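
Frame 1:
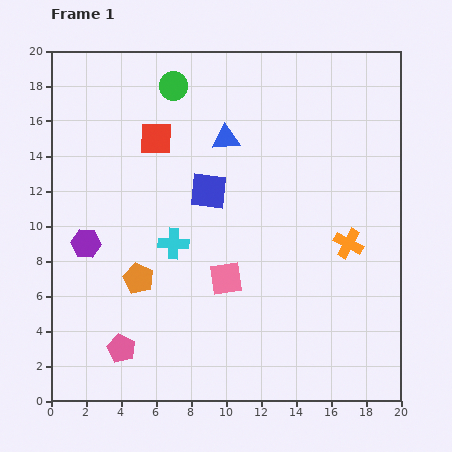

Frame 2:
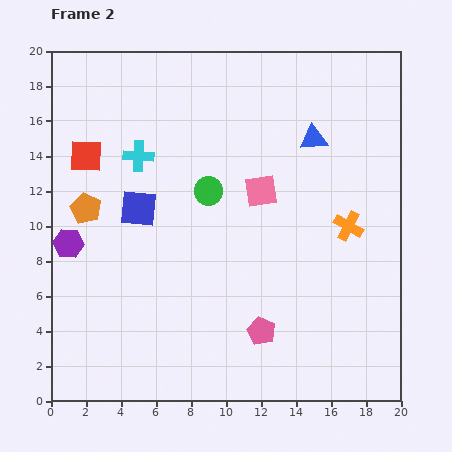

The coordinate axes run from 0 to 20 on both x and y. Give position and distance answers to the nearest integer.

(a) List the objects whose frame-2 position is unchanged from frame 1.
none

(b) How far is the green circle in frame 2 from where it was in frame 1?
6

The green circle moved from (7, 18) to (9, 12), a distance of √(2² + 6²) ≈ 6.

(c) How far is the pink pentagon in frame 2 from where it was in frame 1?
8

The pink pentagon moved from (4, 3) to (12, 4), a distance of √(8² + 1²) ≈ 8.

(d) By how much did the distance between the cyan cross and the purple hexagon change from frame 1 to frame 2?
+1

Distance in frame 1: 5. Distance in frame 2: 6.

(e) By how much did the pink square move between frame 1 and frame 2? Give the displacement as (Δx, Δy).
(2, 5)

The pink square was at (10, 7) in frame 1 and (12, 12) in frame 2.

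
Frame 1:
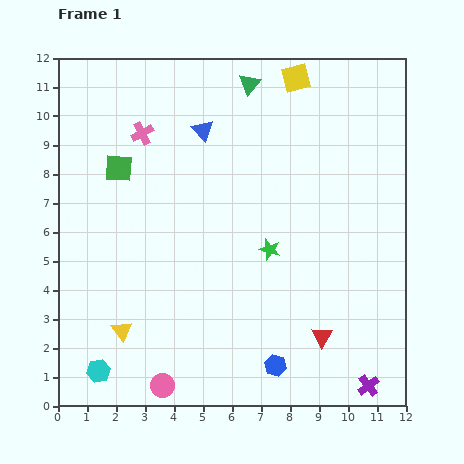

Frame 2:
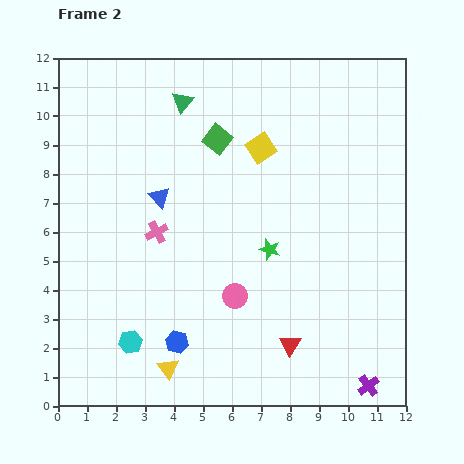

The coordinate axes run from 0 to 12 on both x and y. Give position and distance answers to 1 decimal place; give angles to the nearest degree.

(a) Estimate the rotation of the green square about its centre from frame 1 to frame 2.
34° clockwise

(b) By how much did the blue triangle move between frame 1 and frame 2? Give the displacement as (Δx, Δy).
(-1.5, -2.3)

The blue triangle was at (5.0, 9.5) in frame 1 and (3.5, 7.2) in frame 2.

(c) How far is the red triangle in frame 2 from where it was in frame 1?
1.1

The red triangle moved from (9.1, 2.4) to (8.0, 2.1), a distance of √(1.1² + 0.3²) ≈ 1.1.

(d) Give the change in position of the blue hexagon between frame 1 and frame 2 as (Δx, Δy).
(-3.4, 0.8)

The blue hexagon was at (7.5, 1.4) in frame 1 and (4.1, 2.2) in frame 2.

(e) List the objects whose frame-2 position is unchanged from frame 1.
the purple cross, the green star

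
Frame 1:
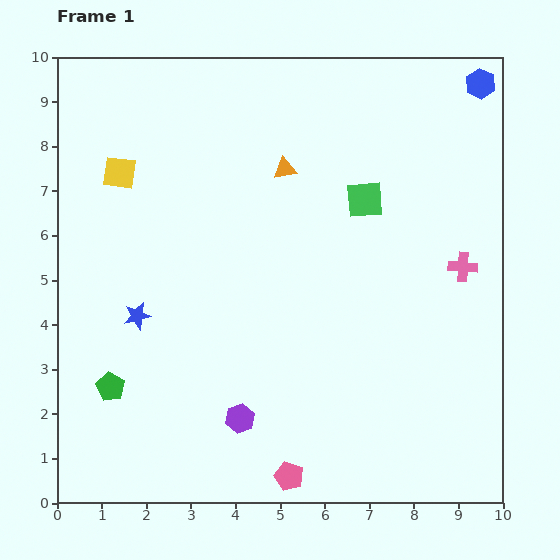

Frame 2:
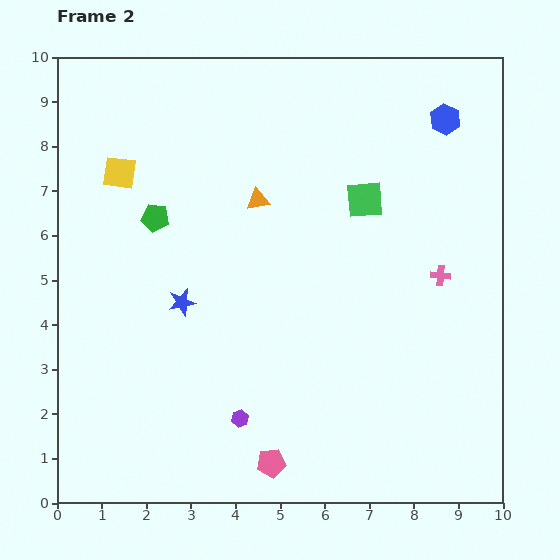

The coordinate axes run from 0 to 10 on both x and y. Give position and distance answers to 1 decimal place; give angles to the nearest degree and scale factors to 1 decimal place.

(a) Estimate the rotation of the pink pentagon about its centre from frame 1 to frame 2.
30° counter-clockwise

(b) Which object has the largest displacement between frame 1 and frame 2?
the green pentagon

(moved 3.9; next 1.1)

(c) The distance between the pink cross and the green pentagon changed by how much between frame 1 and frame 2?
-1.8

Distance in frame 1: 8.3. Distance in frame 2: 6.5.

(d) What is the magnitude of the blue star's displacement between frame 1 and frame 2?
1.0

The blue star moved from (1.8, 4.2) to (2.8, 4.5), a distance of √(1.0² + 0.3²) ≈ 1.0.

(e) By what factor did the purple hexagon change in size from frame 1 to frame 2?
0.6×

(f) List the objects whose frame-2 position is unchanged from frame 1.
the yellow square, the green square, the purple hexagon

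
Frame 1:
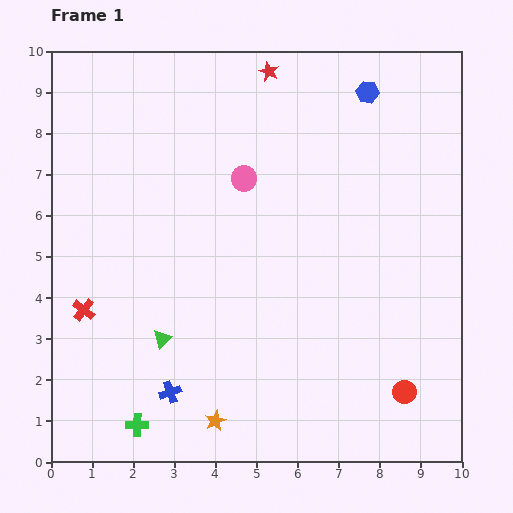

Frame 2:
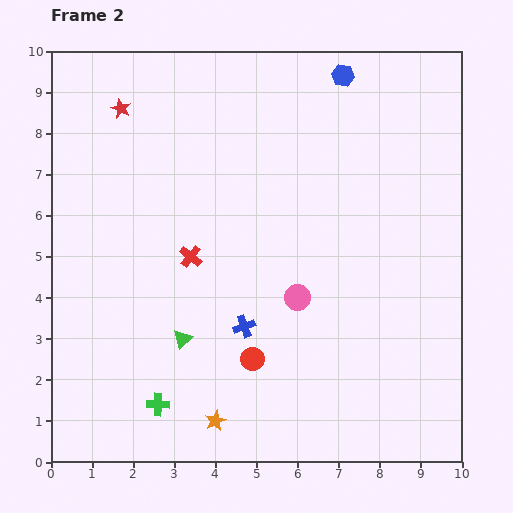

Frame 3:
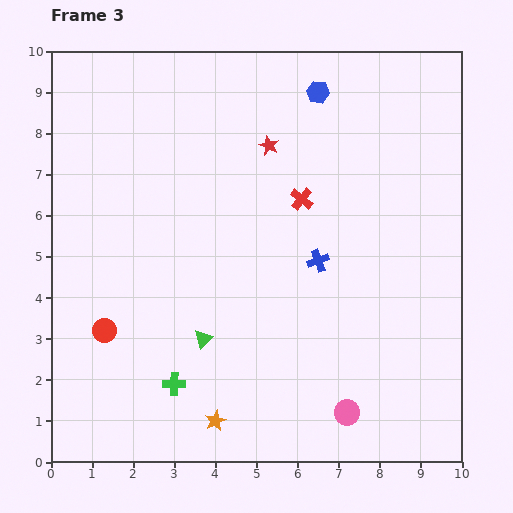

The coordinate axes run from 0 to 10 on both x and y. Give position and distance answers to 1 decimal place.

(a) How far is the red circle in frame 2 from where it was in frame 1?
3.8

The red circle moved from (8.6, 1.7) to (4.9, 2.5), a distance of √(3.7² + 0.8²) ≈ 3.8.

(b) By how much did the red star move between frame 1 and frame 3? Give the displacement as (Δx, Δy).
(0.0, -1.8)

The red star was at (5.3, 9.5) in frame 1 and (5.3, 7.7) in frame 3.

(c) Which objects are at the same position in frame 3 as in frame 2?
the orange star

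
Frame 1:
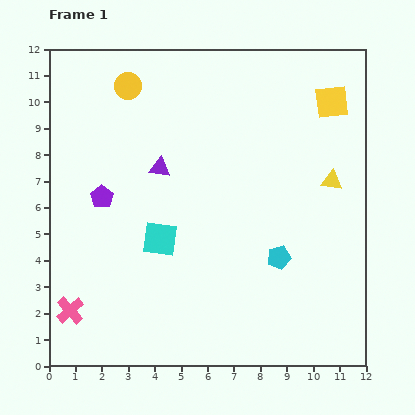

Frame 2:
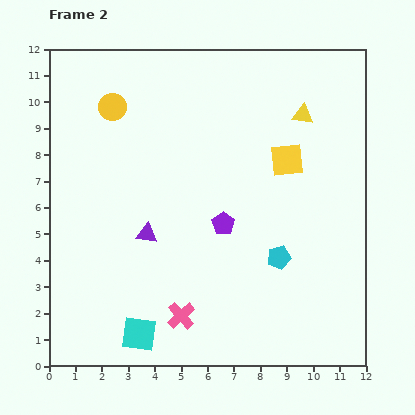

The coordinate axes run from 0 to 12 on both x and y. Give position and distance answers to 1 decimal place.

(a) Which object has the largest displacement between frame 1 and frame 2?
the purple pentagon

(moved 4.7; next 4.2)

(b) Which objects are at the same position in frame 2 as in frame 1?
the cyan pentagon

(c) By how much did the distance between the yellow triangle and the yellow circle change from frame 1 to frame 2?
-1.3

Distance in frame 1: 8.5. Distance in frame 2: 7.2.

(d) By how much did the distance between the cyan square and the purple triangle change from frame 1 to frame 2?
+1.1

Distance in frame 1: 2.7. Distance in frame 2: 3.8.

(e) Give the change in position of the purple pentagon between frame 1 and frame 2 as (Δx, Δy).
(4.6, -1.0)

The purple pentagon was at (2.0, 6.4) in frame 1 and (6.6, 5.4) in frame 2.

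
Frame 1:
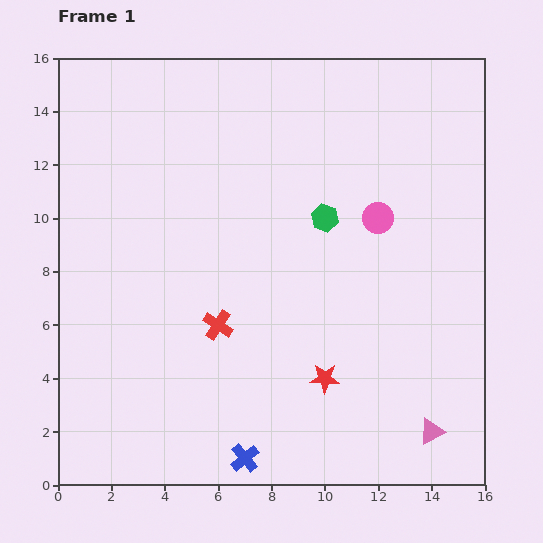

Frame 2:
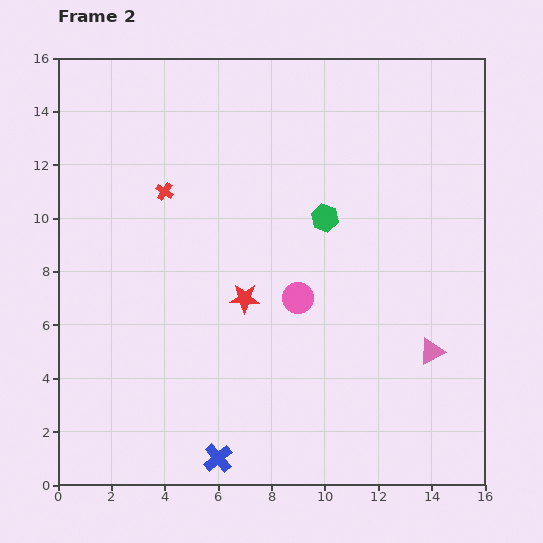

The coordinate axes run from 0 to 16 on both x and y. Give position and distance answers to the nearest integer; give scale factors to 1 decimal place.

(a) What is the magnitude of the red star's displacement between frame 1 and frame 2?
4

The red star moved from (10, 4) to (7, 7), a distance of √(3² + 3²) ≈ 4.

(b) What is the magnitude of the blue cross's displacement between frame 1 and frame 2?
1

The blue cross moved from (7, 1) to (6, 1), a distance of √(1² + 0²) ≈ 1.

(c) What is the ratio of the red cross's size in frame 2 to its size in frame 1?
0.6×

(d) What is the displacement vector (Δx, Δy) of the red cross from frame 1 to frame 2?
(-2, 5)

The red cross was at (6, 6) in frame 1 and (4, 11) in frame 2.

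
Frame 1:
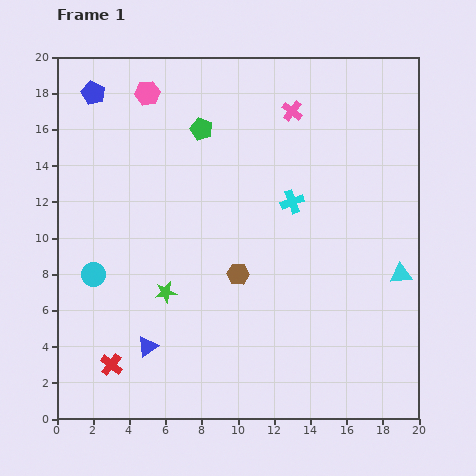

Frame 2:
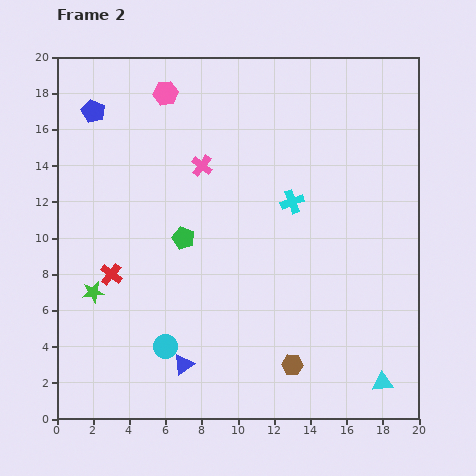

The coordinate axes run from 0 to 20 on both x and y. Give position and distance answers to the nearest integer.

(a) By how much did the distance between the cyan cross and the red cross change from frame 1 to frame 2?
-2

Distance in frame 1: 13. Distance in frame 2: 11.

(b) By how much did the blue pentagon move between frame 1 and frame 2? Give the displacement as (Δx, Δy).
(0, -1)

The blue pentagon was at (2, 18) in frame 1 and (2, 17) in frame 2.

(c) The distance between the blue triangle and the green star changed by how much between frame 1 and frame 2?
+3

Distance in frame 1: 3. Distance in frame 2: 6.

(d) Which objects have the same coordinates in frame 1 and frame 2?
the cyan cross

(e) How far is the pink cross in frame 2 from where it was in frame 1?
6

The pink cross moved from (13, 17) to (8, 14), a distance of √(5² + 3²) ≈ 6.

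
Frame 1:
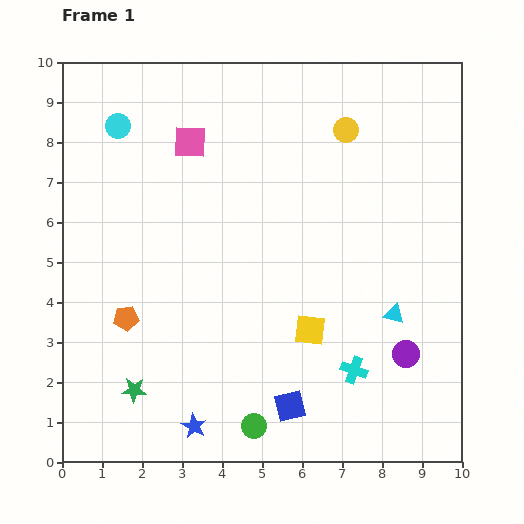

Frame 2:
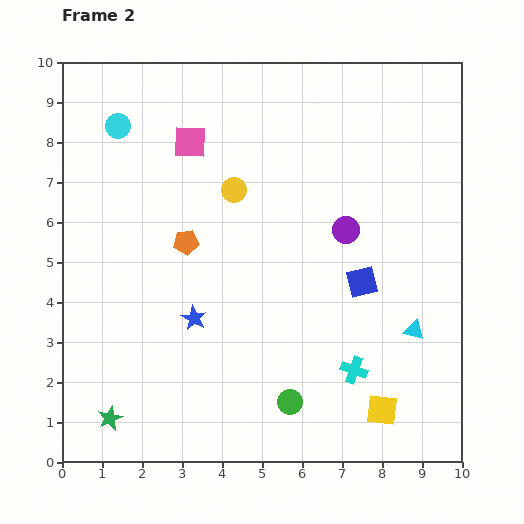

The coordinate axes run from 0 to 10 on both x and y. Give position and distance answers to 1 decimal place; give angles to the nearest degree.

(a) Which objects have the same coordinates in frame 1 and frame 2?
the cyan cross, the pink square, the cyan circle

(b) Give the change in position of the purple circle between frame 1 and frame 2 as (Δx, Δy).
(-1.5, 3.1)

The purple circle was at (8.6, 2.7) in frame 1 and (7.1, 5.8) in frame 2.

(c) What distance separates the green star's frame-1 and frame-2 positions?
0.9

The green star moved from (1.8, 1.8) to (1.2, 1.1), a distance of √(0.6² + 0.7²) ≈ 0.9.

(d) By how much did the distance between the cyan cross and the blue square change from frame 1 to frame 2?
+0.4

Distance in frame 1: 1.8. Distance in frame 2: 2.2.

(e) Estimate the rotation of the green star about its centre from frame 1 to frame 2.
26° counter-clockwise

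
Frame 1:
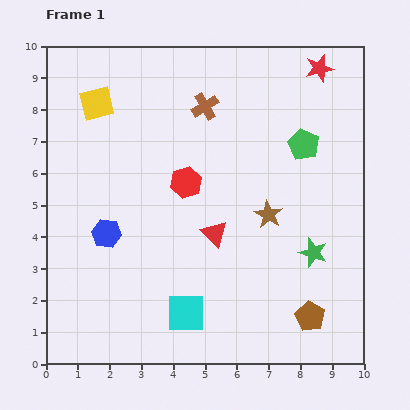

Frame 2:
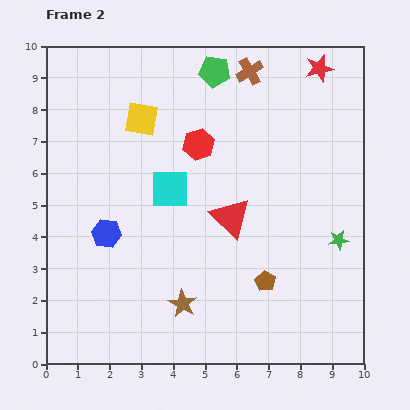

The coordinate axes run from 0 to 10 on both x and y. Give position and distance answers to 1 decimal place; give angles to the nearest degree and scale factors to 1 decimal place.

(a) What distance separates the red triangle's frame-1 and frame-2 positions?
0.7

The red triangle moved from (5.3, 4.1) to (5.8, 4.6), a distance of √(0.5² + 0.5²) ≈ 0.7.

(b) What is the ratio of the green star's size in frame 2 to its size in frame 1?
0.7×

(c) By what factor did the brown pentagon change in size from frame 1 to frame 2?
0.7×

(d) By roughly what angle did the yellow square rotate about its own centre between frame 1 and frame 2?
25° clockwise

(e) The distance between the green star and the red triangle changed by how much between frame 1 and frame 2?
+0.3

Distance in frame 1: 3.2. Distance in frame 2: 3.5.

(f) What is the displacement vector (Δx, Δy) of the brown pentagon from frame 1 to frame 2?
(-1.4, 1.1)

The brown pentagon was at (8.3, 1.5) in frame 1 and (6.9, 2.6) in frame 2.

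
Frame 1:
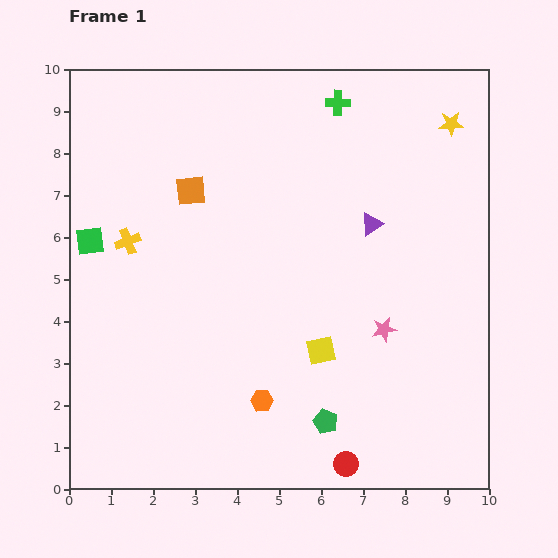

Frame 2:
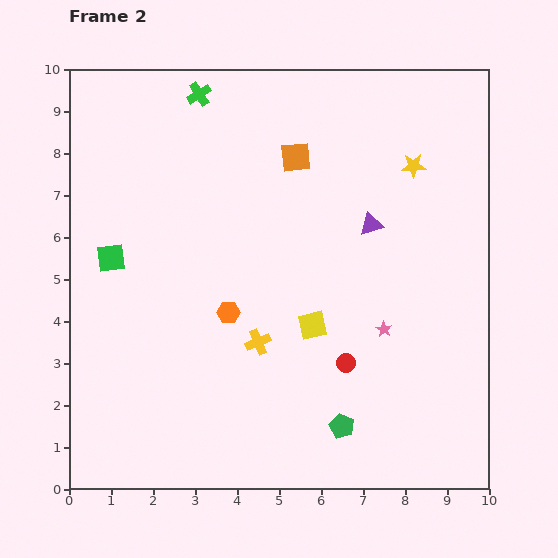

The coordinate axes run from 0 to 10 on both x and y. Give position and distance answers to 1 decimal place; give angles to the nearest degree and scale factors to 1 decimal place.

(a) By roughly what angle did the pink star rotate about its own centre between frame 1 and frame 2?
29° counter-clockwise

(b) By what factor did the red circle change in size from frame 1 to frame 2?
0.8×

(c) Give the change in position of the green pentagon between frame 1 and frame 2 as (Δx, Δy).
(0.4, -0.1)

The green pentagon was at (6.1, 1.6) in frame 1 and (6.5, 1.5) in frame 2.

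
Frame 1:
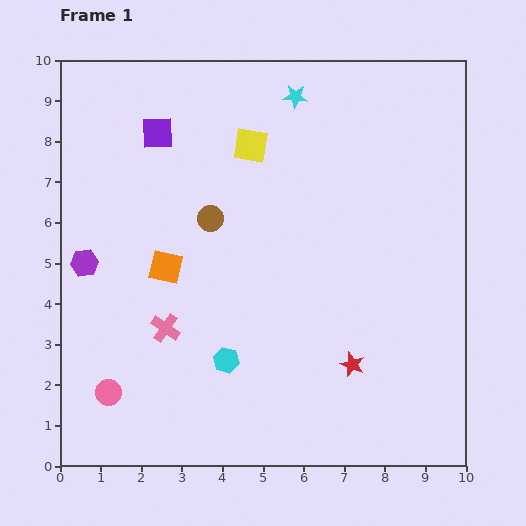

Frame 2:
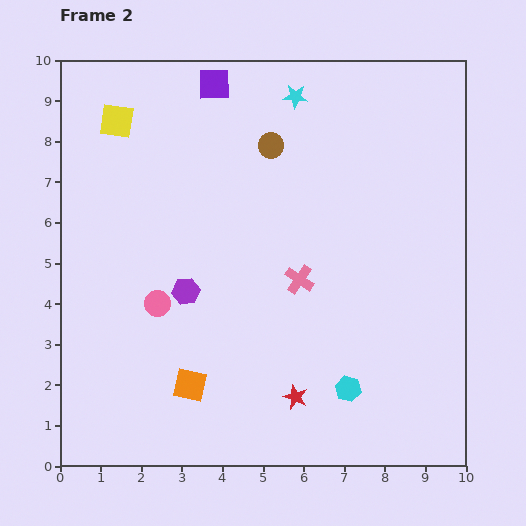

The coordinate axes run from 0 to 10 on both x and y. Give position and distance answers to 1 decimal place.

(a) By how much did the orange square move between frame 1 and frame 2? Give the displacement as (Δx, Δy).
(0.6, -2.9)

The orange square was at (2.6, 4.9) in frame 1 and (3.2, 2.0) in frame 2.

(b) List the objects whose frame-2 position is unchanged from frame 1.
the cyan star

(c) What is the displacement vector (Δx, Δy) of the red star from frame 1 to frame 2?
(-1.4, -0.8)

The red star was at (7.2, 2.5) in frame 1 and (5.8, 1.7) in frame 2.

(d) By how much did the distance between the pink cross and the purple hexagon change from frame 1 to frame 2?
+0.2

Distance in frame 1: 2.6. Distance in frame 2: 2.8.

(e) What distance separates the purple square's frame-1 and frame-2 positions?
1.8

The purple square moved from (2.4, 8.2) to (3.8, 9.4), a distance of √(1.4² + 1.2²) ≈ 1.8.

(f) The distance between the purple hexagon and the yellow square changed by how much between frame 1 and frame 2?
-0.5

Distance in frame 1: 5.0. Distance in frame 2: 4.5.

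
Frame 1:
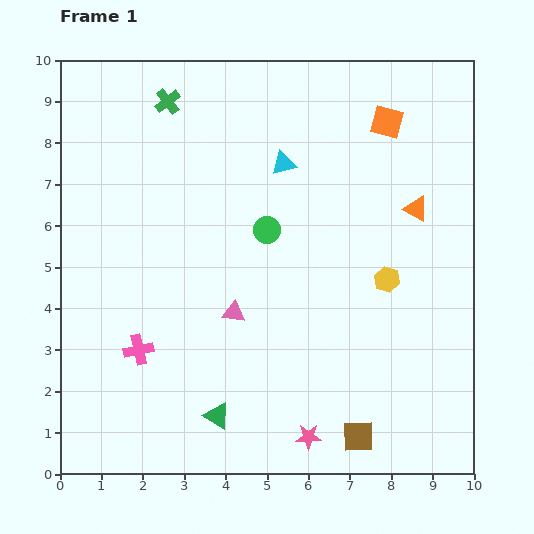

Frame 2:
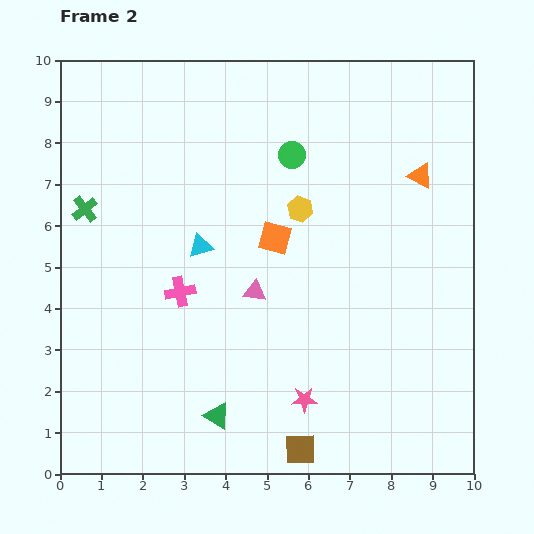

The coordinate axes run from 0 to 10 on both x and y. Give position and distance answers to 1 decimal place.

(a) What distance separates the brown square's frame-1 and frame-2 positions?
1.4

The brown square moved from (7.2, 0.9) to (5.8, 0.6), a distance of √(1.4² + 0.3²) ≈ 1.4.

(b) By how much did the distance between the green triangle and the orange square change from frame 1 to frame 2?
-3.7

Distance in frame 1: 8.2. Distance in frame 2: 4.5.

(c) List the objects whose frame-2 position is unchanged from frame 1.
the green triangle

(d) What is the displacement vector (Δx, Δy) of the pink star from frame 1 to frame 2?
(-0.1, 0.9)

The pink star was at (6.0, 0.9) in frame 1 and (5.9, 1.8) in frame 2.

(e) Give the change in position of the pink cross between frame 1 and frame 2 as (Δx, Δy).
(1.0, 1.4)

The pink cross was at (1.9, 3.0) in frame 1 and (2.9, 4.4) in frame 2.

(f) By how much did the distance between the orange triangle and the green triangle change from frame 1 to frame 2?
+0.7

Distance in frame 1: 6.9. Distance in frame 2: 7.6.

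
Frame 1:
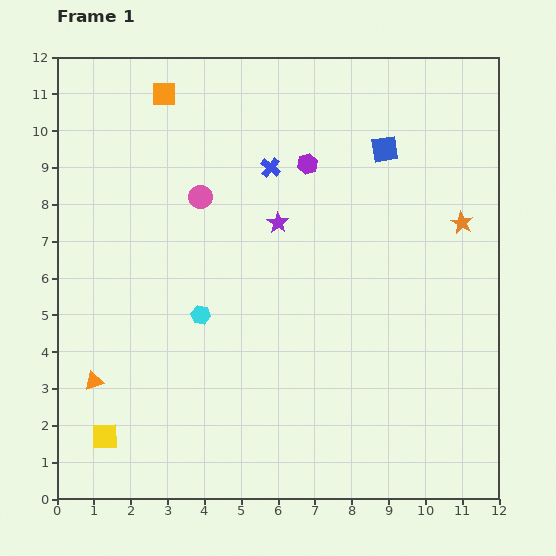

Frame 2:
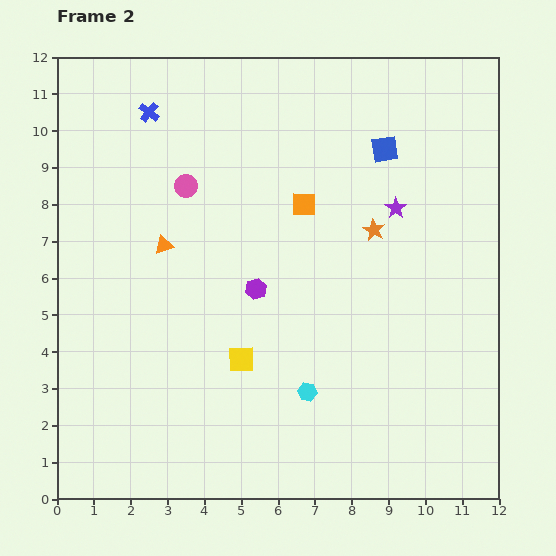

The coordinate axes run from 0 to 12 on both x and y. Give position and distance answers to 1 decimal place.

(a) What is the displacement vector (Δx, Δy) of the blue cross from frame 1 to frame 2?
(-3.3, 1.5)

The blue cross was at (5.8, 9.0) in frame 1 and (2.5, 10.5) in frame 2.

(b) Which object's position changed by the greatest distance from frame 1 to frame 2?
the orange square

(moved 4.8; next 4.3)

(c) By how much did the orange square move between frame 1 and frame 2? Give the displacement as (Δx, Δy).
(3.8, -3.0)

The orange square was at (2.9, 11.0) in frame 1 and (6.7, 8.0) in frame 2.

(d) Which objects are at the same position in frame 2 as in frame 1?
the blue square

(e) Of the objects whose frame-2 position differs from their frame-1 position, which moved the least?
the pink circle

(moved 0.5)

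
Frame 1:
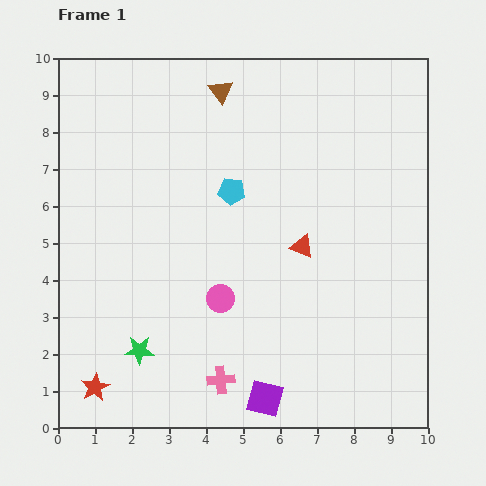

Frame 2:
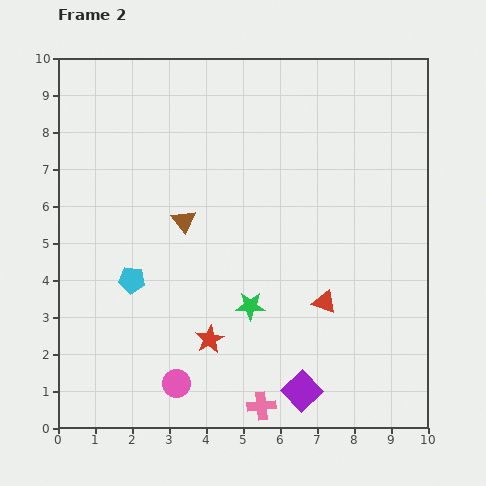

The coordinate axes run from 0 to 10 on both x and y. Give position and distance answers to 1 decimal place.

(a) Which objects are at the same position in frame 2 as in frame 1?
none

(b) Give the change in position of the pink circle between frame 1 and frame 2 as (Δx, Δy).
(-1.2, -2.3)

The pink circle was at (4.4, 3.5) in frame 1 and (3.2, 1.2) in frame 2.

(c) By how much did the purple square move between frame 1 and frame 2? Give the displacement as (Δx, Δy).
(1.0, 0.2)

The purple square was at (5.6, 0.8) in frame 1 and (6.6, 1.0) in frame 2.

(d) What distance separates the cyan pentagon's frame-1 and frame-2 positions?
3.6

The cyan pentagon moved from (4.7, 6.4) to (2.0, 4.0), a distance of √(2.7² + 2.4²) ≈ 3.6.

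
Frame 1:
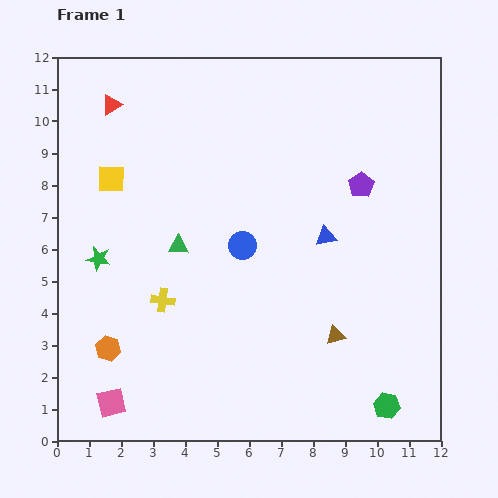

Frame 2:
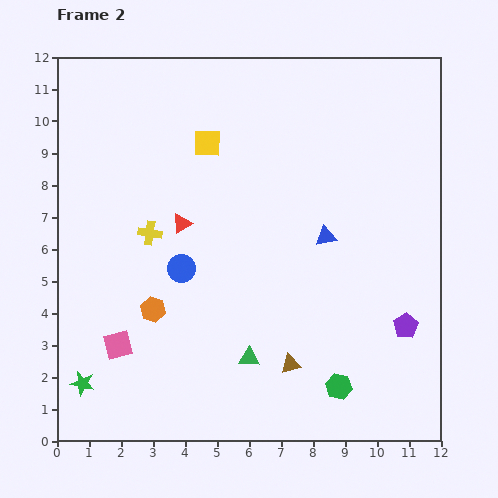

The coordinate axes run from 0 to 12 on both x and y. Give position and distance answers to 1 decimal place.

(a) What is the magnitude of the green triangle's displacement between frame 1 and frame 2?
4.1

The green triangle moved from (3.8, 6.1) to (6.0, 2.6), a distance of √(2.2² + 3.5²) ≈ 4.1.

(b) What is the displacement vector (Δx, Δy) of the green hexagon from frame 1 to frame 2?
(-1.5, 0.6)

The green hexagon was at (10.3, 1.1) in frame 1 and (8.8, 1.7) in frame 2.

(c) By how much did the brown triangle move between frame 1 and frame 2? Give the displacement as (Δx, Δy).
(-1.4, -0.9)

The brown triangle was at (8.7, 3.3) in frame 1 and (7.3, 2.4) in frame 2.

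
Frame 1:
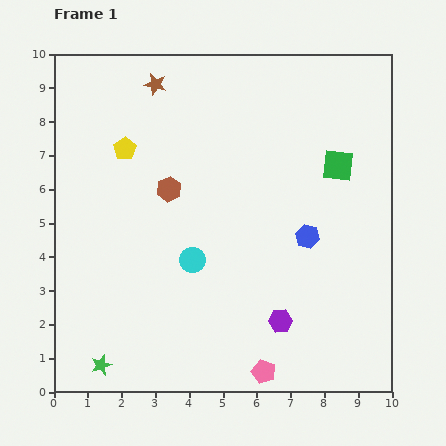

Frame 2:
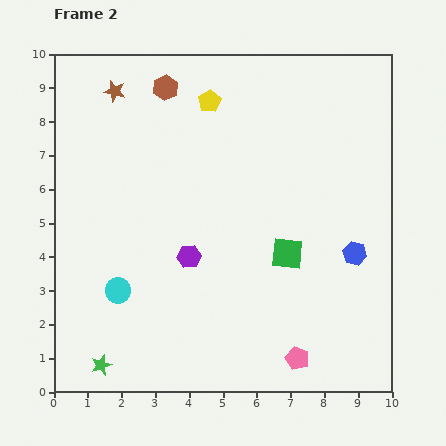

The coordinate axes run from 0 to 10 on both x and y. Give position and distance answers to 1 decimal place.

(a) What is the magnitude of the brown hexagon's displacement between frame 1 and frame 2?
3.0

The brown hexagon moved from (3.4, 6.0) to (3.3, 9.0), a distance of √(0.1² + 3.0²) ≈ 3.0.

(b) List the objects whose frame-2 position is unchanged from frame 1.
the green star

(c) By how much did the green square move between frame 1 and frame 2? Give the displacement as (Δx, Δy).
(-1.5, -2.6)

The green square was at (8.4, 6.7) in frame 1 and (6.9, 4.1) in frame 2.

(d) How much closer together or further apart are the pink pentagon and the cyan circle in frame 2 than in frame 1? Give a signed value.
+1.8

Distance in frame 1: 3.9. Distance in frame 2: 5.7.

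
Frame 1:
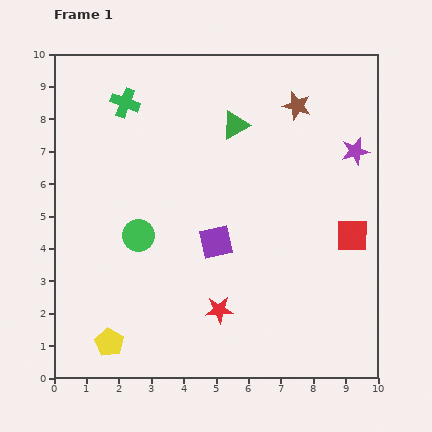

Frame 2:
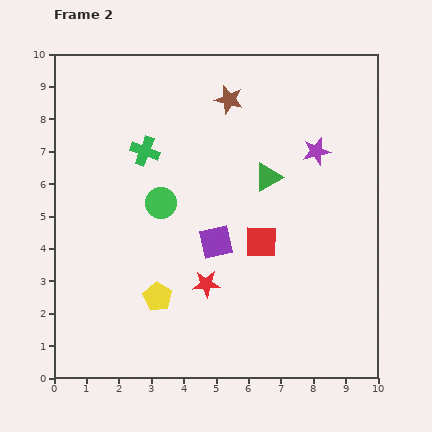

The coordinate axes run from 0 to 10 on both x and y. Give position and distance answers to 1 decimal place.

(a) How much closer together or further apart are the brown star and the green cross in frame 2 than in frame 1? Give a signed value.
-2.2

Distance in frame 1: 5.3. Distance in frame 2: 3.1.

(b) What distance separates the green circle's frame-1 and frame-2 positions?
1.2

The green circle moved from (2.6, 4.4) to (3.3, 5.4), a distance of √(0.7² + 1.0²) ≈ 1.2.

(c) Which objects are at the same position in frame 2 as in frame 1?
the purple square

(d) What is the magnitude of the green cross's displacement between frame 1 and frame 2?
1.6

The green cross moved from (2.2, 8.5) to (2.8, 7.0), a distance of √(0.6² + 1.5²) ≈ 1.6.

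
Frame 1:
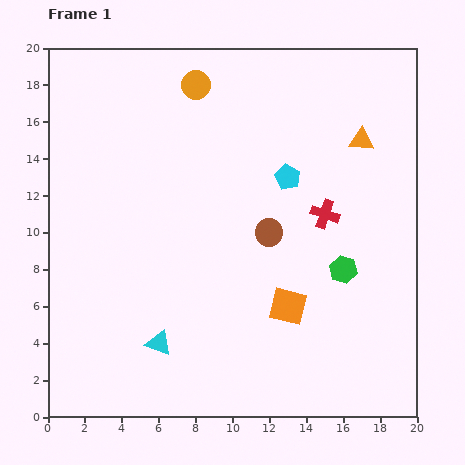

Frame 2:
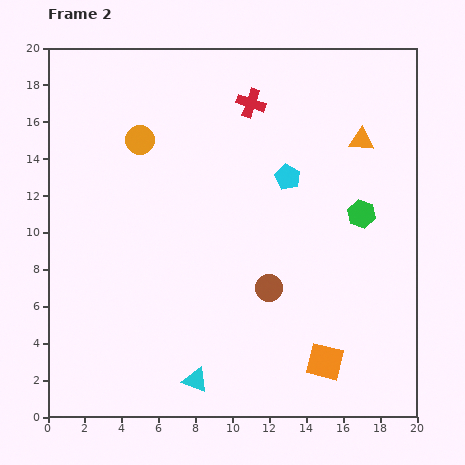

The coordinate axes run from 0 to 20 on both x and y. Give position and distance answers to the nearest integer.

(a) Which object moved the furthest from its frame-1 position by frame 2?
the red cross

(moved 7; next 4)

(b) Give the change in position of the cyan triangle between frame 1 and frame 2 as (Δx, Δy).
(2, -2)

The cyan triangle was at (6, 4) in frame 1 and (8, 2) in frame 2.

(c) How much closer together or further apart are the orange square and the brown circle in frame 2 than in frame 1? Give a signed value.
+1

Distance in frame 1: 4. Distance in frame 2: 5.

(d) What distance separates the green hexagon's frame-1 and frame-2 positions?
3

The green hexagon moved from (16, 8) to (17, 11), a distance of √(1² + 3²) ≈ 3.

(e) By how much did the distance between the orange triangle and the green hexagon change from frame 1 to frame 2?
-3

Distance in frame 1: 7. Distance in frame 2: 4.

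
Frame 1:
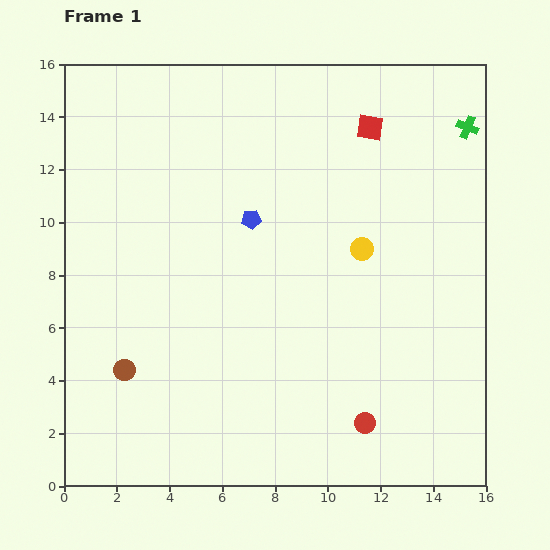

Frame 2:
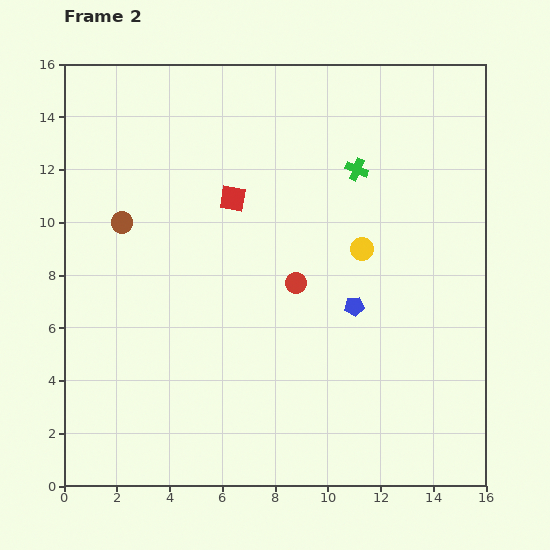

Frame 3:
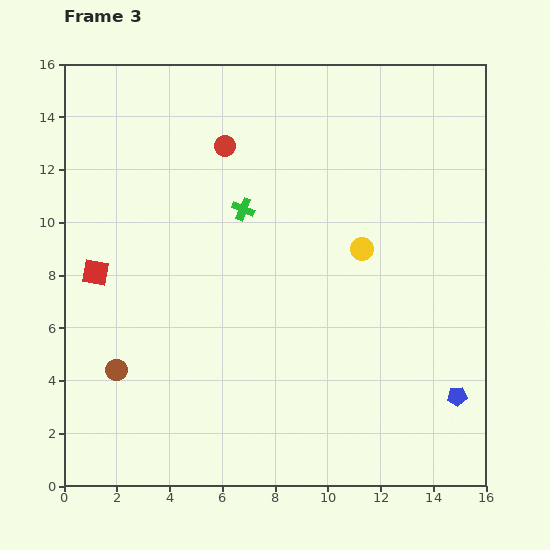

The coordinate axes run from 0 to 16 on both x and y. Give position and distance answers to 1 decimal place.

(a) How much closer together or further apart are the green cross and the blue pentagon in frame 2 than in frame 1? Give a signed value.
-3.7

Distance in frame 1: 8.9. Distance in frame 2: 5.2.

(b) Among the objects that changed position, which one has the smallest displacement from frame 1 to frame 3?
the brown circle

(moved 0.3)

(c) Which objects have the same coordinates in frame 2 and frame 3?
the yellow circle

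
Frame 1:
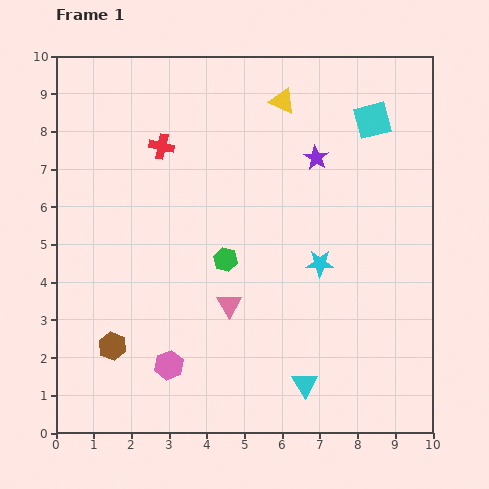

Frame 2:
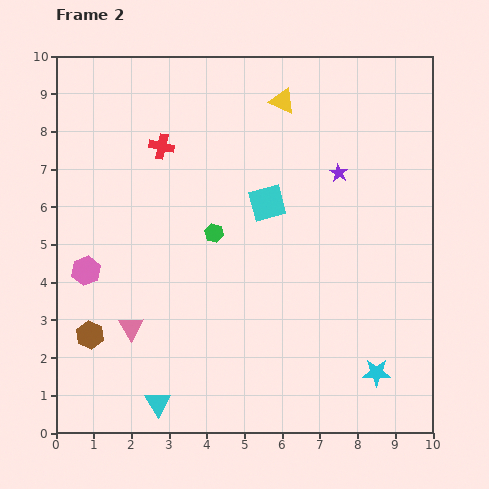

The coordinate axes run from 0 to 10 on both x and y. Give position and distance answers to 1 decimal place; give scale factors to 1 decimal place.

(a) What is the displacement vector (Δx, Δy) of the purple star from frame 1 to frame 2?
(0.6, -0.4)

The purple star was at (6.9, 7.3) in frame 1 and (7.5, 6.9) in frame 2.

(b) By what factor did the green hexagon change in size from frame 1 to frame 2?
0.8×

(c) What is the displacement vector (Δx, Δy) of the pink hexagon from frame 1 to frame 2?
(-2.2, 2.5)

The pink hexagon was at (3.0, 1.8) in frame 1 and (0.8, 4.3) in frame 2.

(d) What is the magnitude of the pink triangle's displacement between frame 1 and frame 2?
2.7

The pink triangle moved from (4.6, 3.4) to (2.0, 2.8), a distance of √(2.6² + 0.6²) ≈ 2.7.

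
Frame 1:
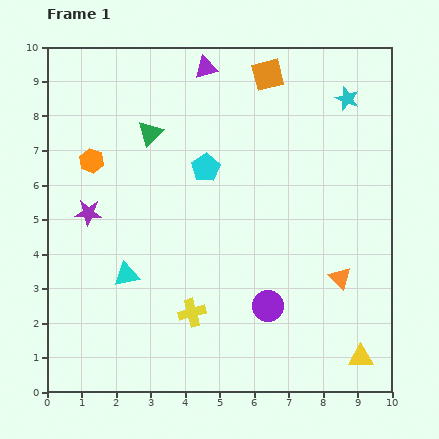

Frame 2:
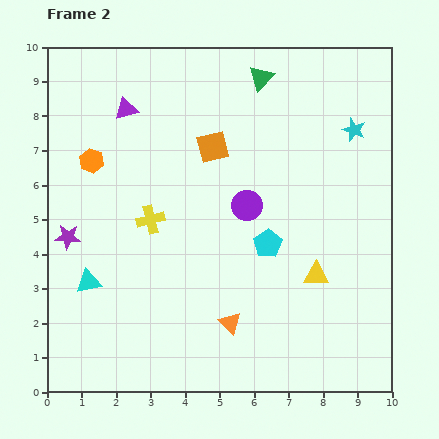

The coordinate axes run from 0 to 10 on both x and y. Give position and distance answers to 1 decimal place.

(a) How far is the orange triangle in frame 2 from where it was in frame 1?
3.5

The orange triangle moved from (8.5, 3.3) to (5.3, 2.0), a distance of √(3.2² + 1.3²) ≈ 3.5.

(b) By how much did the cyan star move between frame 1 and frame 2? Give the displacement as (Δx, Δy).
(0.2, -0.9)

The cyan star was at (8.7, 8.5) in frame 1 and (8.9, 7.6) in frame 2.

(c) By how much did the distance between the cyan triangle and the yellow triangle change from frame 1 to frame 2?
-0.6

Distance in frame 1: 7.2. Distance in frame 2: 6.6.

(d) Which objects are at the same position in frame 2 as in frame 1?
the orange hexagon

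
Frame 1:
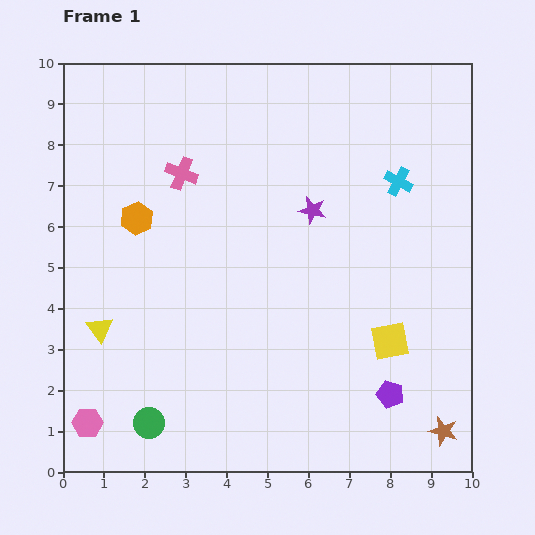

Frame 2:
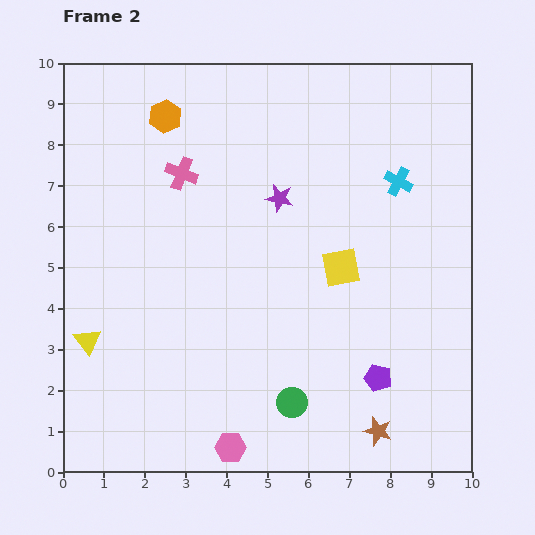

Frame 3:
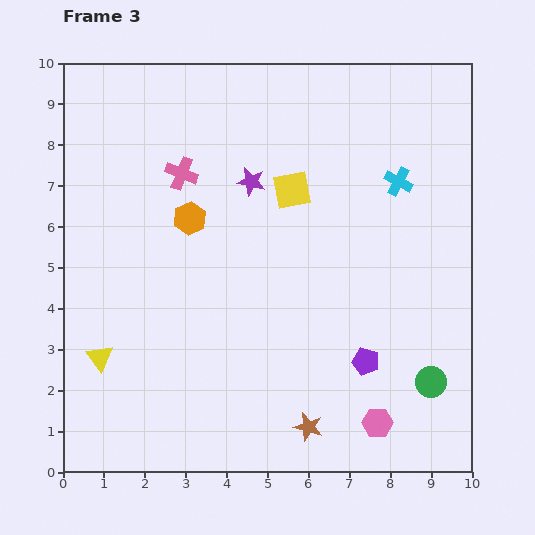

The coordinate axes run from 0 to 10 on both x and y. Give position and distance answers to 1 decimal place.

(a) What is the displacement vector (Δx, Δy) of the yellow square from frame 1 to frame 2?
(-1.2, 1.8)

The yellow square was at (8.0, 3.2) in frame 1 and (6.8, 5.0) in frame 2.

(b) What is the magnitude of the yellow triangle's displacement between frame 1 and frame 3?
0.7

The yellow triangle moved from (0.9, 3.5) to (0.9, 2.8), a distance of √(0.0² + 0.7²) ≈ 0.7.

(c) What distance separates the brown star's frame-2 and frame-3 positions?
1.7

The brown star moved from (7.7, 1.0) to (6.0, 1.1), a distance of √(1.7² + 0.1²) ≈ 1.7.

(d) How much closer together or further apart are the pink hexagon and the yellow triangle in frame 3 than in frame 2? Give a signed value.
+2.6

Distance in frame 2: 4.4. Distance in frame 3: 7.0.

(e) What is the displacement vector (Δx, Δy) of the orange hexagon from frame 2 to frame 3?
(0.6, -2.5)

The orange hexagon was at (2.5, 8.7) in frame 2 and (3.1, 6.2) in frame 3.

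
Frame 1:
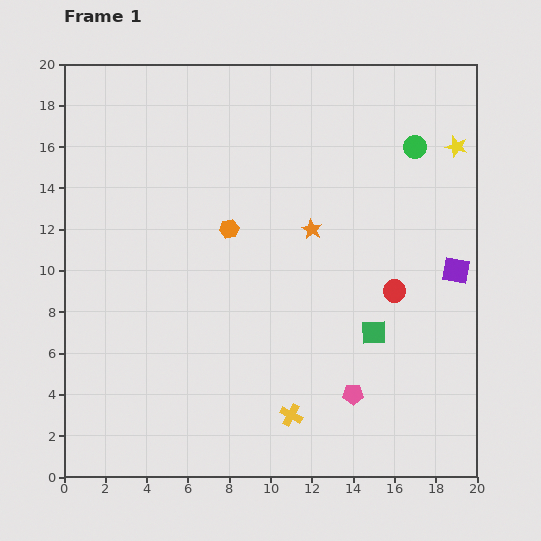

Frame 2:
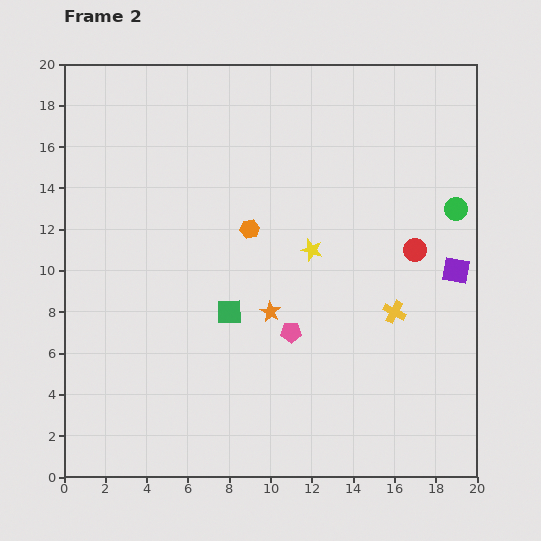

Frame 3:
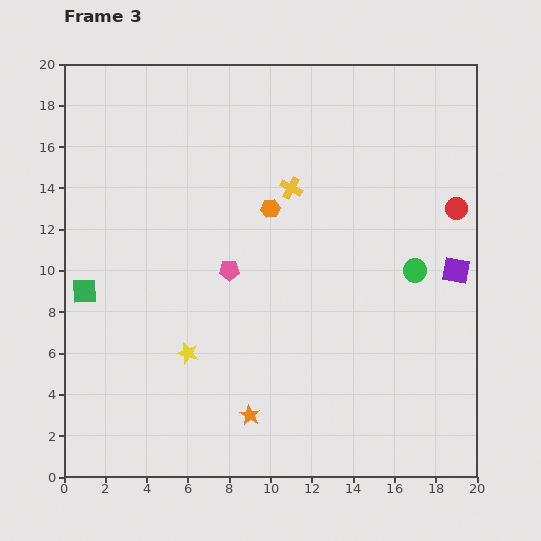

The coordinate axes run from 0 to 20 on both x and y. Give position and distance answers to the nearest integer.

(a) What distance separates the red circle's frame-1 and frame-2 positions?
2

The red circle moved from (16, 9) to (17, 11), a distance of √(1² + 2²) ≈ 2.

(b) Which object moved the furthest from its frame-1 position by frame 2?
the yellow star

(moved 9; next 7)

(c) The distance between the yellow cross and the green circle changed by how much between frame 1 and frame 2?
-8

Distance in frame 1: 14. Distance in frame 2: 6.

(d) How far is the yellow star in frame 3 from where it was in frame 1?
16

The yellow star moved from (19, 16) to (6, 6), a distance of √(13² + 10²) ≈ 16.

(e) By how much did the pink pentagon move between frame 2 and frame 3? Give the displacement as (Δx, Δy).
(-3, 3)

The pink pentagon was at (11, 7) in frame 2 and (8, 10) in frame 3.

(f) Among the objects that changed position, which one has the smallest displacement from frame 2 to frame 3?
the orange hexagon

(moved 1)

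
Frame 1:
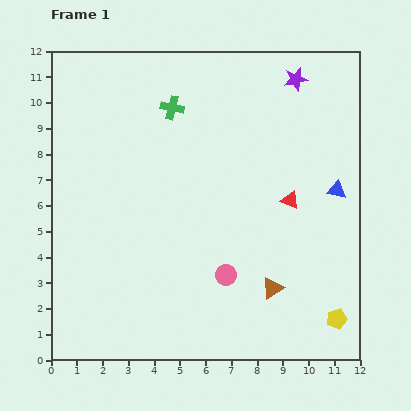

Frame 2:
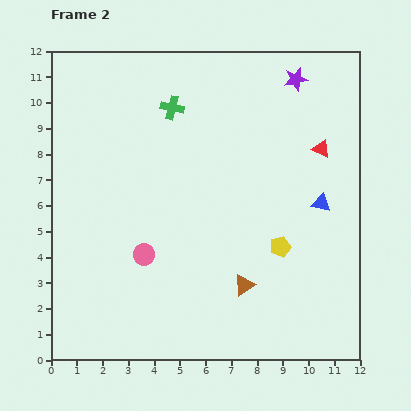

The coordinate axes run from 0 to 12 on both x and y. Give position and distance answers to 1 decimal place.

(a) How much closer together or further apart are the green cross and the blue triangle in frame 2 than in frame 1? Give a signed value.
-0.3

Distance in frame 1: 7.2. Distance in frame 2: 6.9.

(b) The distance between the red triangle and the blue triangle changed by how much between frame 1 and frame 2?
+0.3

Distance in frame 1: 1.8. Distance in frame 2: 2.1.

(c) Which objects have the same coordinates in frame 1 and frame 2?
the green cross, the purple star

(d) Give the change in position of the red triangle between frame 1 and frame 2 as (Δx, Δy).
(1.2, 2.0)

The red triangle was at (9.3, 6.2) in frame 1 and (10.5, 8.2) in frame 2.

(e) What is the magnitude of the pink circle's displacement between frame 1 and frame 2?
3.3

The pink circle moved from (6.8, 3.3) to (3.6, 4.1), a distance of √(3.2² + 0.8²) ≈ 3.3.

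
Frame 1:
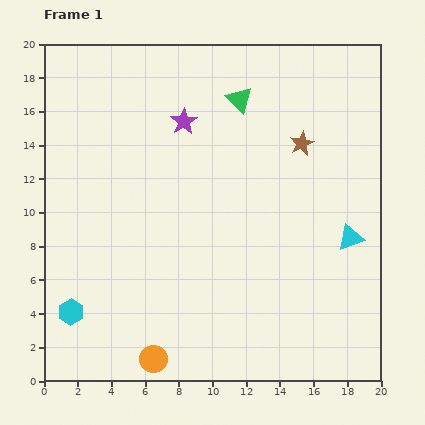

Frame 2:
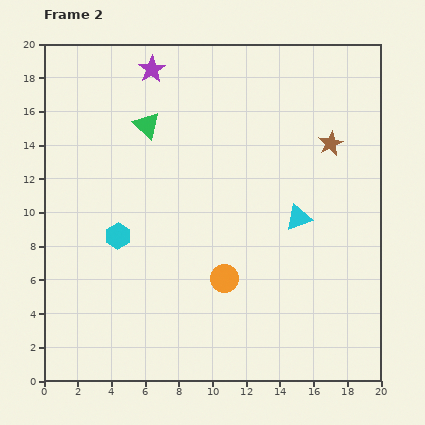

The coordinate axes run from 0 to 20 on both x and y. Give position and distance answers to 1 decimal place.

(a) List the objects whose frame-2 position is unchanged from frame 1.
none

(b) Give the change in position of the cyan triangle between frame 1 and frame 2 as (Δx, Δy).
(-3.1, 1.2)

The cyan triangle was at (18.2, 8.5) in frame 1 and (15.1, 9.7) in frame 2.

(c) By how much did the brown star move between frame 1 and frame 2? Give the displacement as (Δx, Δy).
(1.7, 0.0)

The brown star was at (15.3, 14.1) in frame 1 and (17.0, 14.1) in frame 2.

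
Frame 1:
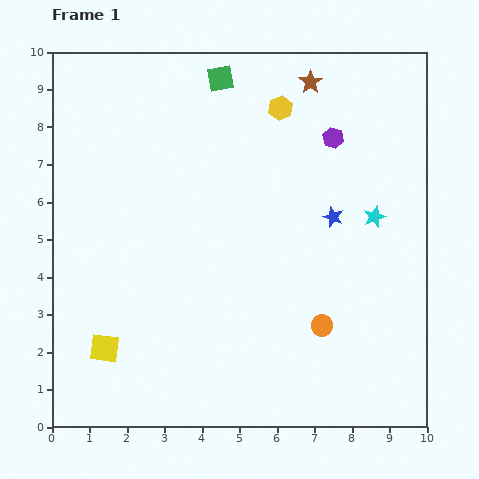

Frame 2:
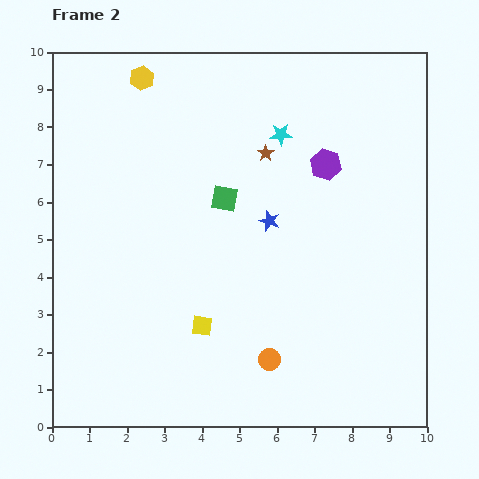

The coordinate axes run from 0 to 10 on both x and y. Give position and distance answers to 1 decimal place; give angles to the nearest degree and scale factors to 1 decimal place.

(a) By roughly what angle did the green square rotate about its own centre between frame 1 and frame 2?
21° clockwise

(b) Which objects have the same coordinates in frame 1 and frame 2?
none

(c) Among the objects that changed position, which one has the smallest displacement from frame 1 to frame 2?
the purple hexagon

(moved 0.7)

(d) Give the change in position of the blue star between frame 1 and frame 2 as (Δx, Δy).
(-1.7, -0.1)

The blue star was at (7.5, 5.6) in frame 1 and (5.8, 5.5) in frame 2.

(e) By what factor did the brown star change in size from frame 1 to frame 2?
0.7×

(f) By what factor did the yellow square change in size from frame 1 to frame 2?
0.7×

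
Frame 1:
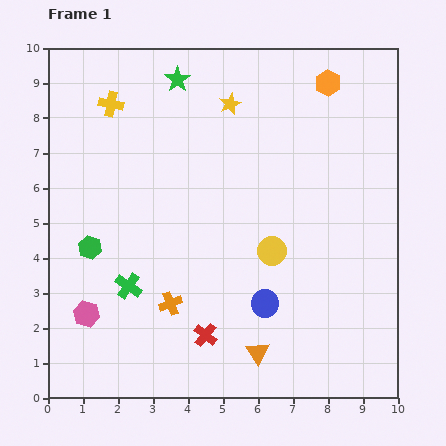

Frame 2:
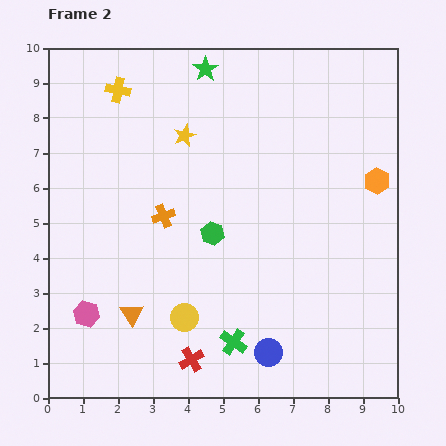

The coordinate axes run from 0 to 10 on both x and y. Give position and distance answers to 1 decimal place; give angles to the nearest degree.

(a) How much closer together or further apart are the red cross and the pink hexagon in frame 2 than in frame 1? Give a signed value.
-0.2

Distance in frame 1: 3.5. Distance in frame 2: 3.3.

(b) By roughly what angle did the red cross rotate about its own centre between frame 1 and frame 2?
20° clockwise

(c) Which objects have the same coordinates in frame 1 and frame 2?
the pink hexagon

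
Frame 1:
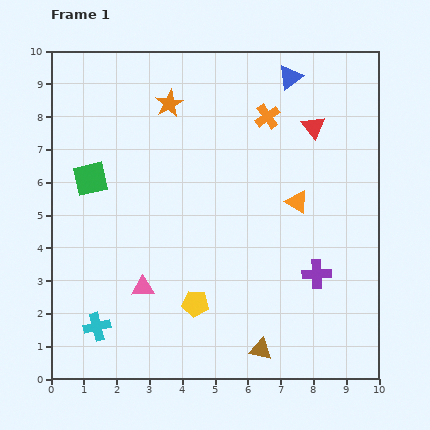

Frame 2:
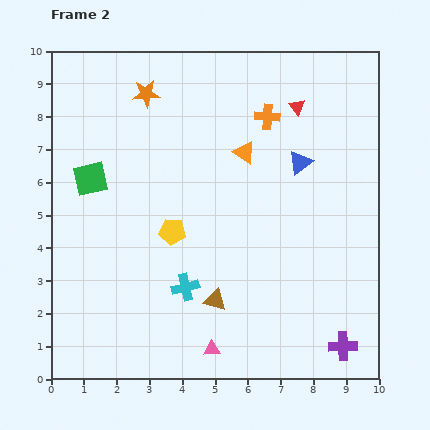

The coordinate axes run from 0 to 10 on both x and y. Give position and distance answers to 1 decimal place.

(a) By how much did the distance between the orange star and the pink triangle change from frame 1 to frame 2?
+2.4

Distance in frame 1: 5.7. Distance in frame 2: 8.1.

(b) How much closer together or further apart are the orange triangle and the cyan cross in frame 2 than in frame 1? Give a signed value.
-2.7

Distance in frame 1: 7.2. Distance in frame 2: 4.5.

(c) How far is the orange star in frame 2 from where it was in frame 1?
0.8

The orange star moved from (3.6, 8.4) to (2.9, 8.7), a distance of √(0.7² + 0.3²) ≈ 0.8.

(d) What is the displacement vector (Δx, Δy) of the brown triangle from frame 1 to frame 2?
(-1.4, 1.5)

The brown triangle was at (6.4, 0.9) in frame 1 and (5.0, 2.4) in frame 2.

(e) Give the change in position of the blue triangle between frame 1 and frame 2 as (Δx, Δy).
(0.3, -2.6)

The blue triangle was at (7.3, 9.2) in frame 1 and (7.6, 6.6) in frame 2.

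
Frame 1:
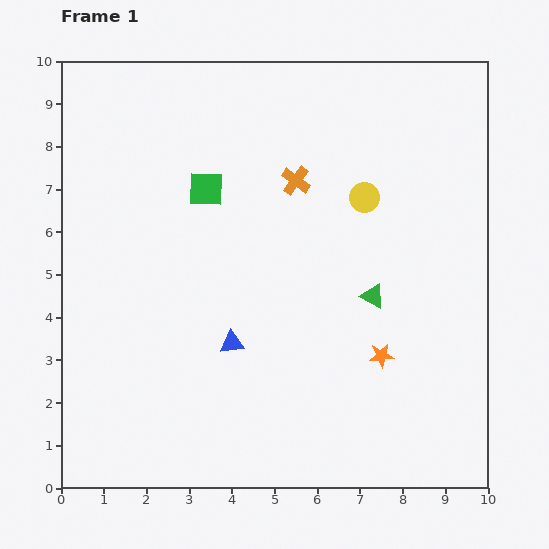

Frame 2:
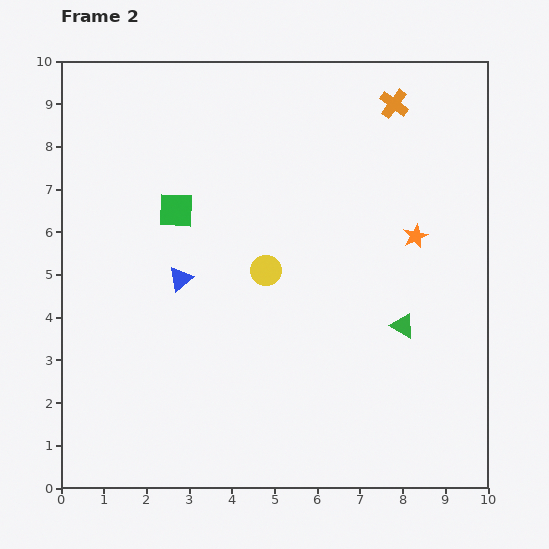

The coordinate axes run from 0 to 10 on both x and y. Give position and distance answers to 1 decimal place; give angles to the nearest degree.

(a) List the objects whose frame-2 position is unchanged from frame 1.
none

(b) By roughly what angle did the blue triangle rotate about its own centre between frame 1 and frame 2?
34° counter-clockwise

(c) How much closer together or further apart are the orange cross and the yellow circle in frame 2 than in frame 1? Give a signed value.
+3.3

Distance in frame 1: 1.6. Distance in frame 2: 4.9.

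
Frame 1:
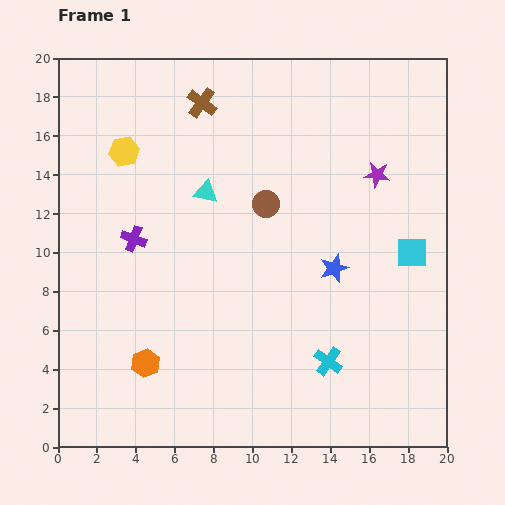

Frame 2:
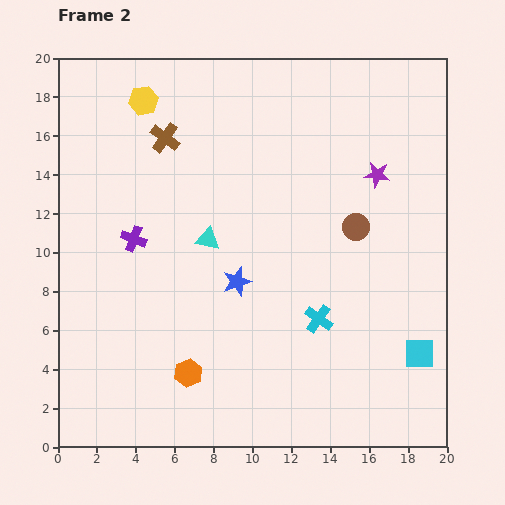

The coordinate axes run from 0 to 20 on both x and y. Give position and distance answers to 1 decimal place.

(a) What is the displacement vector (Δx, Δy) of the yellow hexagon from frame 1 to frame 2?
(1.0, 2.6)

The yellow hexagon was at (3.4, 15.2) in frame 1 and (4.4, 17.8) in frame 2.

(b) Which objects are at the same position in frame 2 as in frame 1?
the purple star, the purple cross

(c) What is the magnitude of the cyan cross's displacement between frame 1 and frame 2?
2.3

The cyan cross moved from (13.9, 4.4) to (13.4, 6.6), a distance of √(0.5² + 2.2²) ≈ 2.3.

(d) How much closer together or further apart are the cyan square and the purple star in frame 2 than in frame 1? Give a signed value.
+5.1

Distance in frame 1: 4.4. Distance in frame 2: 9.5.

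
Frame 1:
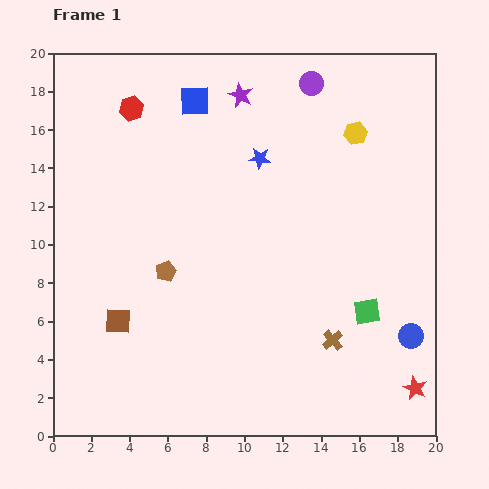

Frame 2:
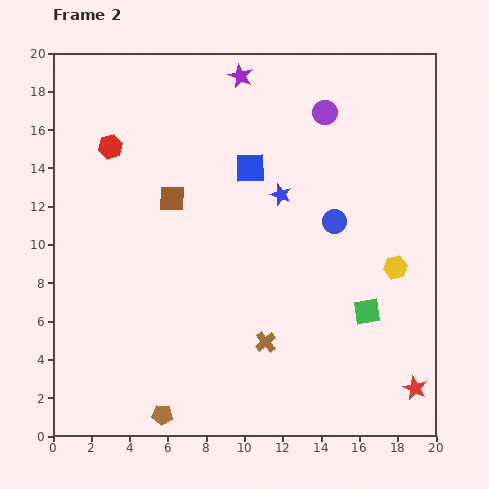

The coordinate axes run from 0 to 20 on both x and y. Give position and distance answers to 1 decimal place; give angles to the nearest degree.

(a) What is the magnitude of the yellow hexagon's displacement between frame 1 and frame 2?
7.3

The yellow hexagon moved from (15.8, 15.8) to (17.9, 8.8), a distance of √(2.1² + 7.0²) ≈ 7.3.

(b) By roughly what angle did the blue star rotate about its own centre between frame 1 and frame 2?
16° clockwise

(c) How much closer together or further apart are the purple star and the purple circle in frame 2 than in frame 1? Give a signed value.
+1.1

Distance in frame 1: 3.7. Distance in frame 2: 4.8.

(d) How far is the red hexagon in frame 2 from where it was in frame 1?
2.3

The red hexagon moved from (4.1, 17.1) to (3.0, 15.1), a distance of √(1.1² + 2.0²) ≈ 2.3.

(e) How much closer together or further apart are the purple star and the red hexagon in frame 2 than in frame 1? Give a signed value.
+2.0

Distance in frame 1: 5.7. Distance in frame 2: 7.7.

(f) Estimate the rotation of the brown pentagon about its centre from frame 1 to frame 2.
27° clockwise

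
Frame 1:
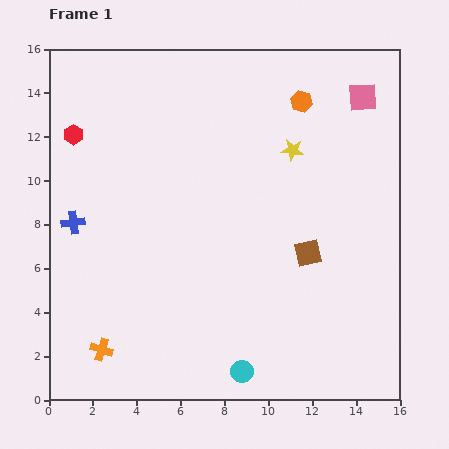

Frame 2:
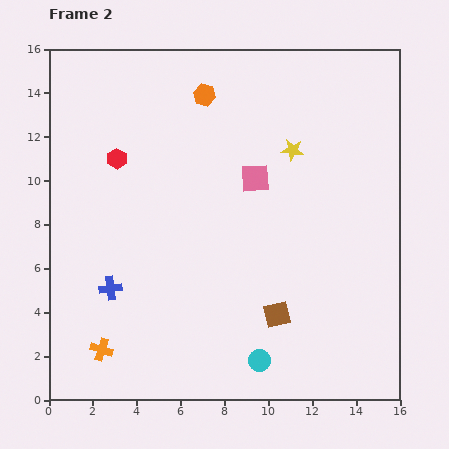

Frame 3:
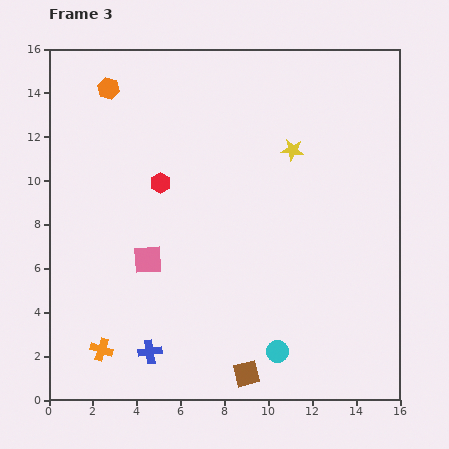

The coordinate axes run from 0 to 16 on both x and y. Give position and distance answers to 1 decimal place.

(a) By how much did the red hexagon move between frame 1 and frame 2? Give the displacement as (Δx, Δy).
(2.0, -1.1)

The red hexagon was at (1.1, 12.1) in frame 1 and (3.1, 11.0) in frame 2.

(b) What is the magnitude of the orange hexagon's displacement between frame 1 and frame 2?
4.4

The orange hexagon moved from (11.5, 13.6) to (7.1, 13.9), a distance of √(4.4² + 0.3²) ≈ 4.4.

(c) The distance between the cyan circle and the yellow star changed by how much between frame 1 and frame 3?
-1.2

Distance in frame 1: 10.4. Distance in frame 3: 9.2.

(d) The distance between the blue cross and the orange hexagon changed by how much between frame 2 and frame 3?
+2.3

Distance in frame 2: 9.8. Distance in frame 3: 12.1.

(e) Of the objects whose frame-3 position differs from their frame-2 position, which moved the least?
the cyan circle

(moved 0.9)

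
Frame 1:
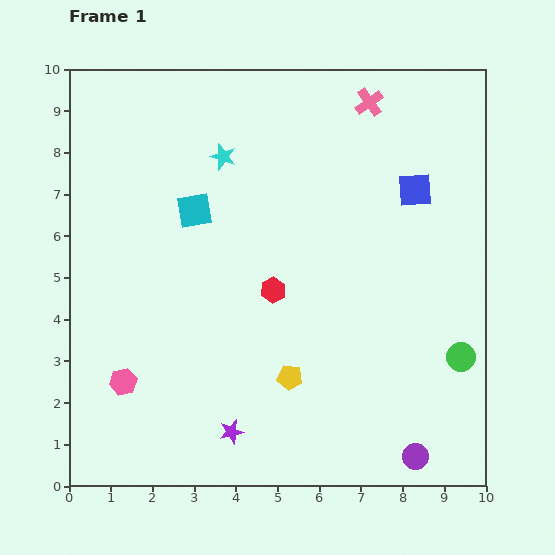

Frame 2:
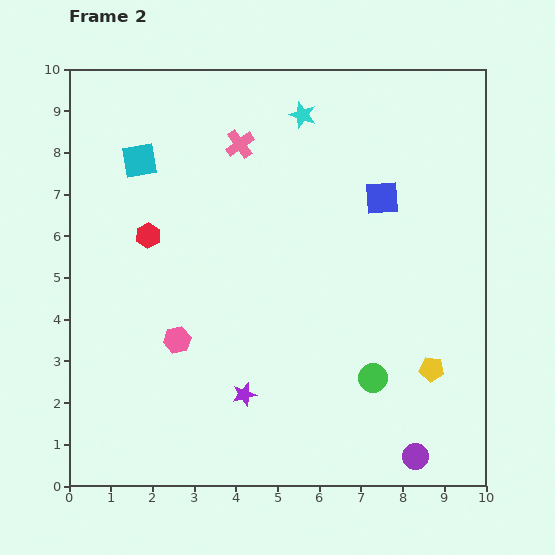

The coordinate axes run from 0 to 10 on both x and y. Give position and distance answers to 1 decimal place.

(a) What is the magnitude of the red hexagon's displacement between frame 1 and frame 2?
3.3

The red hexagon moved from (4.9, 4.7) to (1.9, 6.0), a distance of √(3.0² + 1.3²) ≈ 3.3.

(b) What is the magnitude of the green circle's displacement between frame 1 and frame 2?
2.2

The green circle moved from (9.4, 3.1) to (7.3, 2.6), a distance of √(2.1² + 0.5²) ≈ 2.2.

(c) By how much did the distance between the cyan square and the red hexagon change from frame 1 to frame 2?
-0.9

Distance in frame 1: 2.7. Distance in frame 2: 1.8.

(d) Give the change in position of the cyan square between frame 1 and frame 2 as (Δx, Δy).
(-1.3, 1.2)

The cyan square was at (3.0, 6.6) in frame 1 and (1.7, 7.8) in frame 2.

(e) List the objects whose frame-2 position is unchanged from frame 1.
the purple circle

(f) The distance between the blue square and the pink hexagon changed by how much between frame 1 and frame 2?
-2.4

Distance in frame 1: 8.4. Distance in frame 2: 6.0.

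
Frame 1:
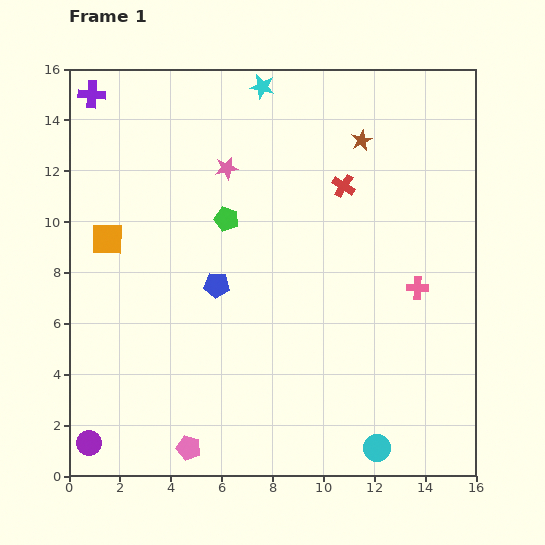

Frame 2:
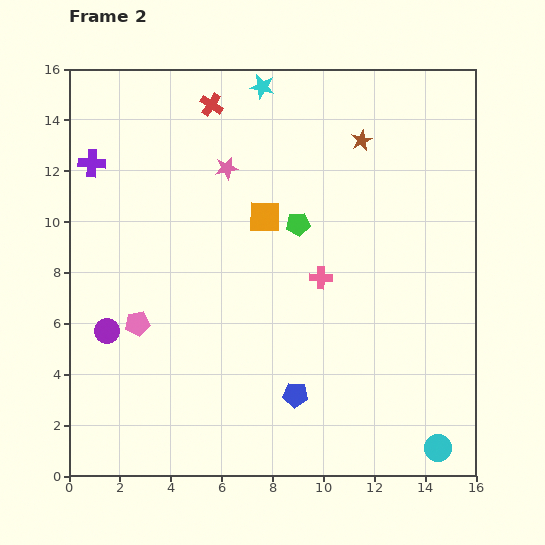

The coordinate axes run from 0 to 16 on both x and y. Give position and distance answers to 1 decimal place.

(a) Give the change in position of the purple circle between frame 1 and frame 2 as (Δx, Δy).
(0.7, 4.4)

The purple circle was at (0.8, 1.3) in frame 1 and (1.5, 5.7) in frame 2.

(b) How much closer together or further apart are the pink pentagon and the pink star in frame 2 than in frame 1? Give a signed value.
-4.1

Distance in frame 1: 11.1. Distance in frame 2: 7.0.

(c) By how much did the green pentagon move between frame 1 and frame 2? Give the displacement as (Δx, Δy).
(2.8, -0.2)

The green pentagon was at (6.2, 10.1) in frame 1 and (9.0, 9.9) in frame 2.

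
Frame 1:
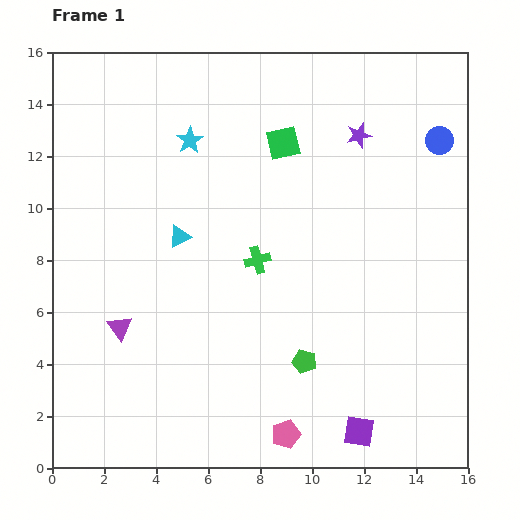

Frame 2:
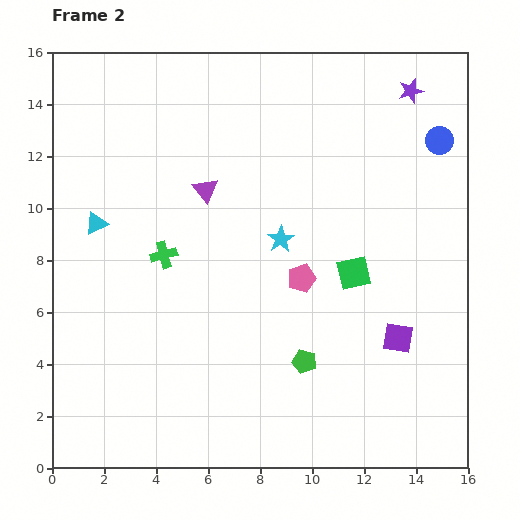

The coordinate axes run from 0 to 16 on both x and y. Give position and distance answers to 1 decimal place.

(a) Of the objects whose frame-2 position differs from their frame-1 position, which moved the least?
the purple star

(moved 2.6)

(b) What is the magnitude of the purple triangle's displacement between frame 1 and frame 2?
6.2

The purple triangle moved from (2.6, 5.4) to (5.9, 10.7), a distance of √(3.3² + 5.3²) ≈ 6.2.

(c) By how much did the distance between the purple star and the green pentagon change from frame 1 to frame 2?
+2.3

Distance in frame 1: 8.9. Distance in frame 2: 11.2.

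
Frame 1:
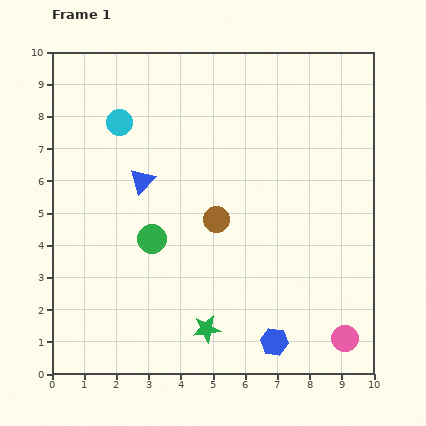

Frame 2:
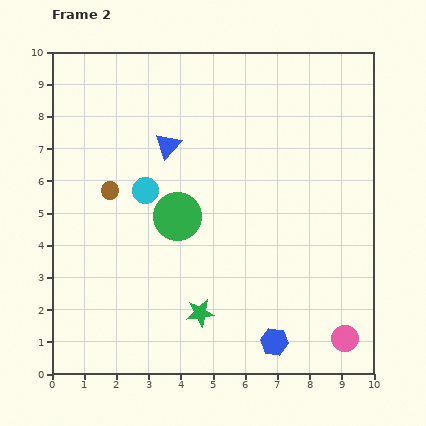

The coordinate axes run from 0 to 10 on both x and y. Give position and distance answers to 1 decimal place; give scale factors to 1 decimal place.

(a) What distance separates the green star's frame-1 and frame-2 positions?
0.5

The green star moved from (4.8, 1.4) to (4.6, 1.9), a distance of √(0.2² + 0.5²) ≈ 0.5.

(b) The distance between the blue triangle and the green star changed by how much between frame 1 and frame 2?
+0.3

Distance in frame 1: 5.0. Distance in frame 2: 5.3.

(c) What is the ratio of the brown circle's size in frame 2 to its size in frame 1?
0.7×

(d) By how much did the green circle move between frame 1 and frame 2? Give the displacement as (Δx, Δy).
(0.8, 0.7)

The green circle was at (3.1, 4.2) in frame 1 and (3.9, 4.9) in frame 2.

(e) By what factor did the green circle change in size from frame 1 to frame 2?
1.7×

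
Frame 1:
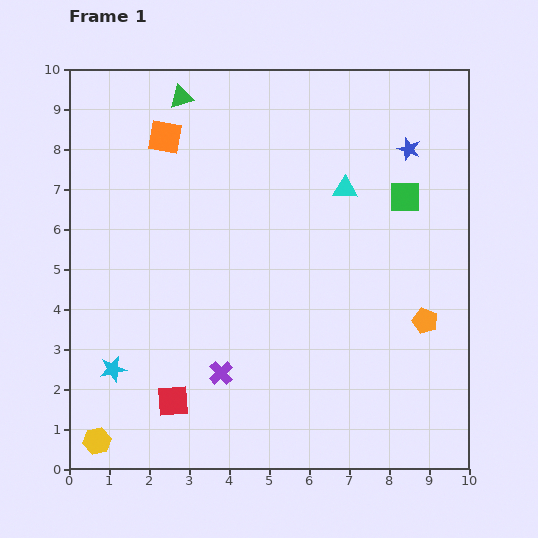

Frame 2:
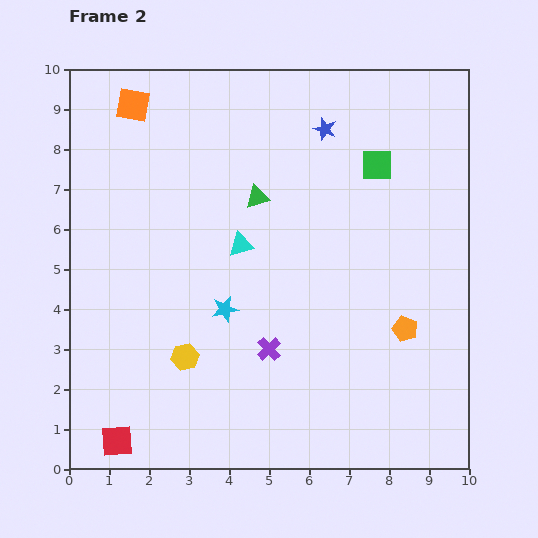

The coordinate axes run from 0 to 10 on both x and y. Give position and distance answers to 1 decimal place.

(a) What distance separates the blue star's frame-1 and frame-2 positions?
2.2

The blue star moved from (8.5, 8.0) to (6.4, 8.5), a distance of √(2.1² + 0.5²) ≈ 2.2.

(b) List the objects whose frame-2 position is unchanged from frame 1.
none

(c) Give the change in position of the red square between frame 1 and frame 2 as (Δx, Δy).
(-1.4, -1.0)

The red square was at (2.6, 1.7) in frame 1 and (1.2, 0.7) in frame 2.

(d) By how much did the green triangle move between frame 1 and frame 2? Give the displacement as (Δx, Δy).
(1.9, -2.5)

The green triangle was at (2.8, 9.3) in frame 1 and (4.7, 6.8) in frame 2.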